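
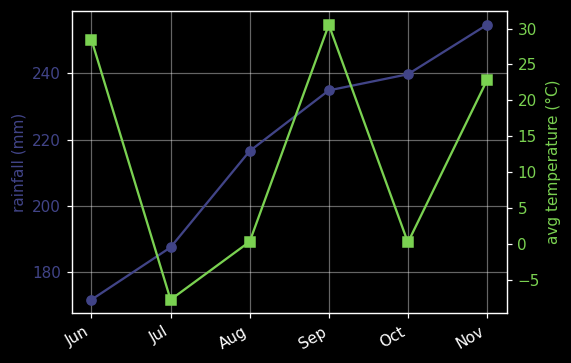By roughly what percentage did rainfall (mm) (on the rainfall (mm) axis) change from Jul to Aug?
≈ +15.8%

Jul ≈ 190, Aug ≈ 220; (220 − 190) / 190 ≈ +15.8%.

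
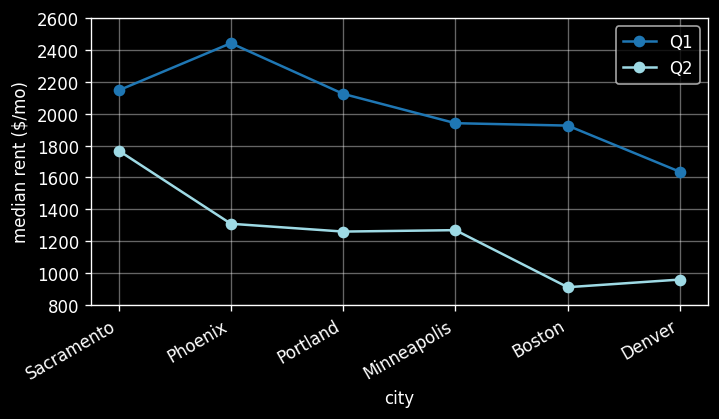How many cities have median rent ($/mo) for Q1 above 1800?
5

Above 1800: Sacramento, Phoenix, Portland, Minneapolis, Boston.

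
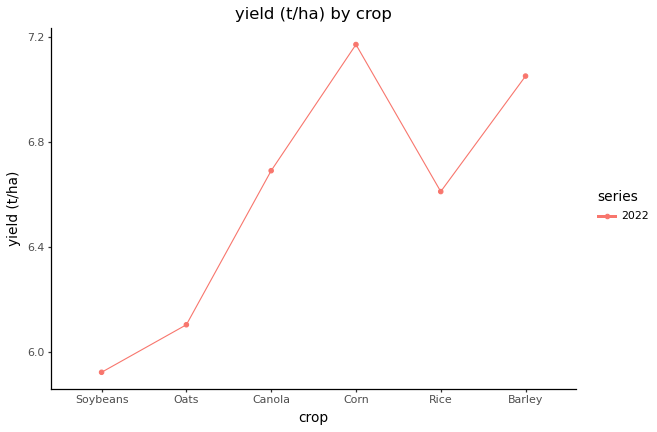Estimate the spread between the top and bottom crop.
≈ 1.2

Max Corn ≈ 7.2, min Soybeans ≈ 6.0; range ≈ 1.2.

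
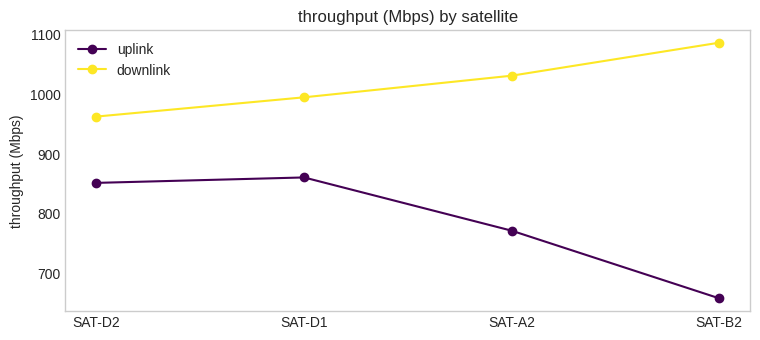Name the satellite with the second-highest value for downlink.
Top 3 for downlink: SAT-B2 ≈ 1100, SAT-A2 ≈ 1050, SAT-D1 ≈ 1000.

SAT-A2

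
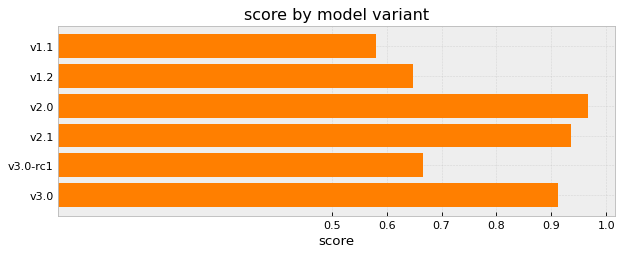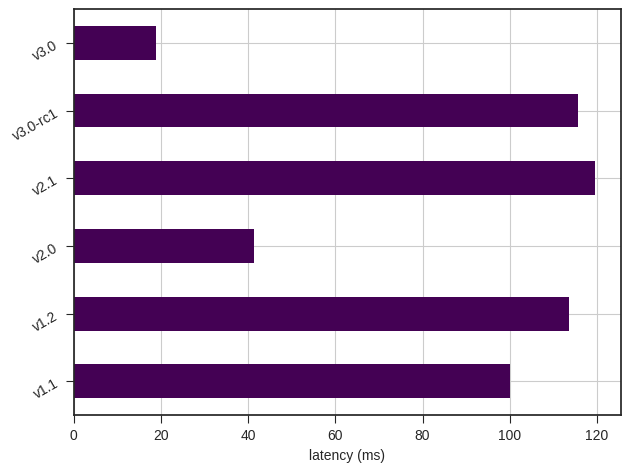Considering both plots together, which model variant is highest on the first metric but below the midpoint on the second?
v2.0

Chart 2 median latency (ms) ≈ 100; below-median model variants: v1.1, v2.0, v3.0. Among those, v2.0 has the highest score (≈ 1).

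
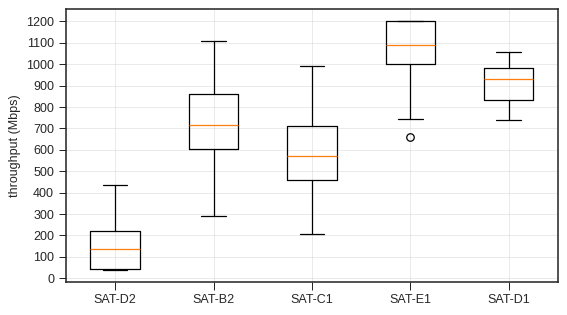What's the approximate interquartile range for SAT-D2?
Q3 ≈ 200, Q1 ≈ 0; IQR ≈ 200.

≈ 200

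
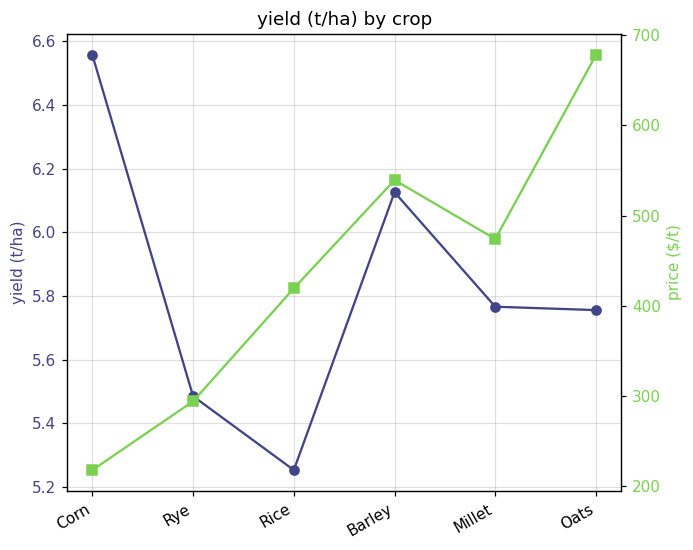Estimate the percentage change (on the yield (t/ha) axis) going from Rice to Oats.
Rice ≈ 5.2, Oats ≈ 5.8; (5.8 − 5.2) / 5.2 ≈ +11.5%.

≈ +11.5%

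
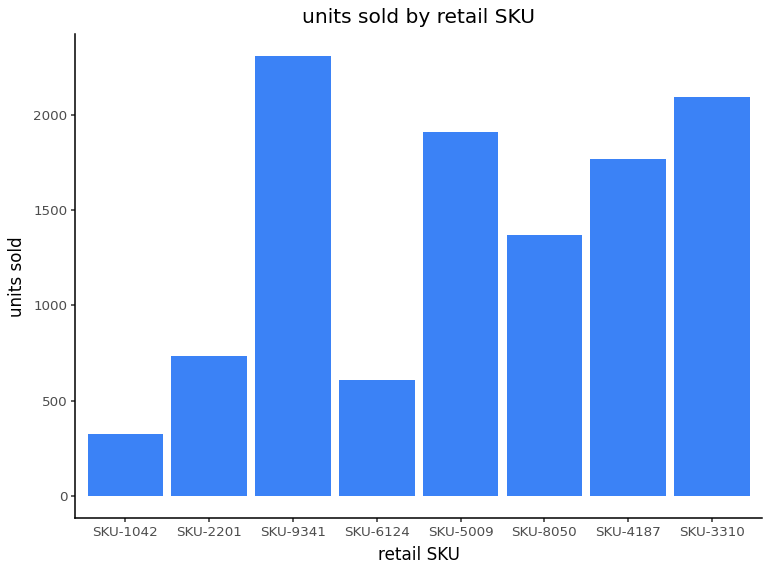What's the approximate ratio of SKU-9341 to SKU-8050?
≈ 1.71×

SKU-9341 ≈ 2400, SKU-8050 ≈ 1400; 2400/1400 ≈ 1.71.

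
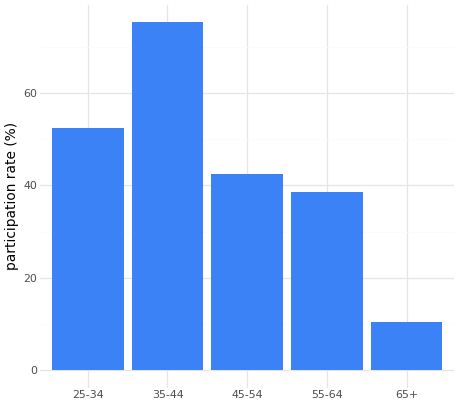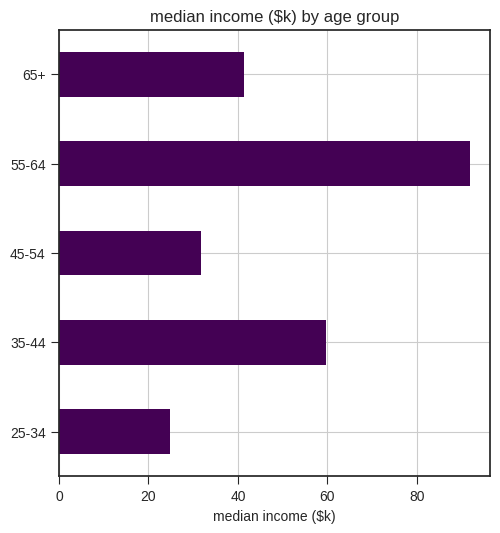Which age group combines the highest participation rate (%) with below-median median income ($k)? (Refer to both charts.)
Chart 2 median median income ($k) ≈ 40; below-median age groups: 25-34, 45-54. Among those, 25-34 has the highest participation rate (%) (≈ 50).

25-34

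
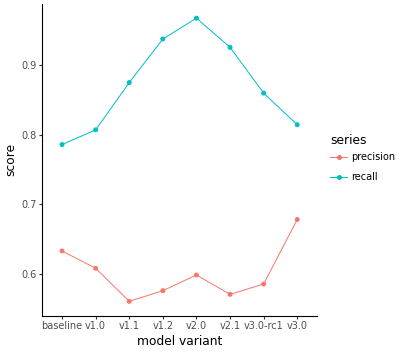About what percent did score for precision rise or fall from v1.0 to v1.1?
≈ -8.3%

v1.0 ≈ 0.60, v1.1 ≈ 0.55; (0.55 − 0.60) / 0.60 ≈ -8.3%.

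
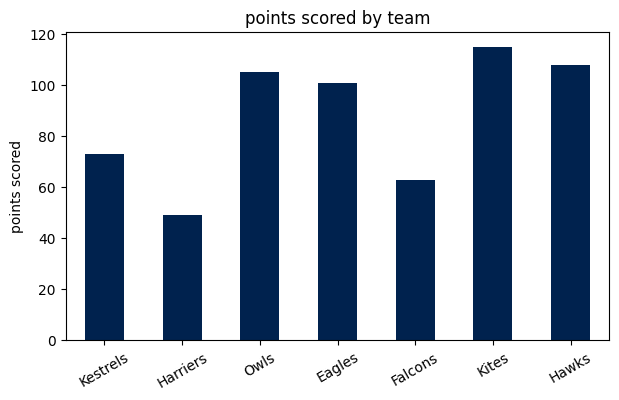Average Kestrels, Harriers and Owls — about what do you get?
(70 + 50 + 100) / 3 ≈ 73.

≈ 73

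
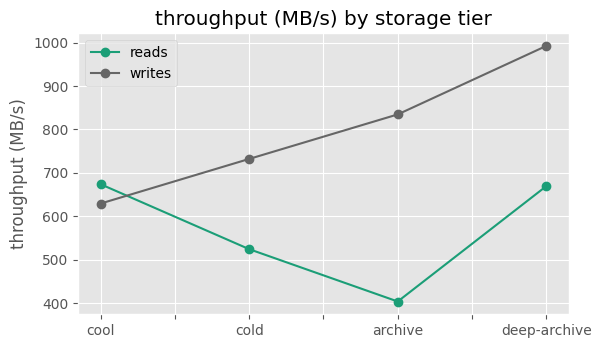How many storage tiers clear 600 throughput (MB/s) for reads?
2

Above 600: cool, deep-archive.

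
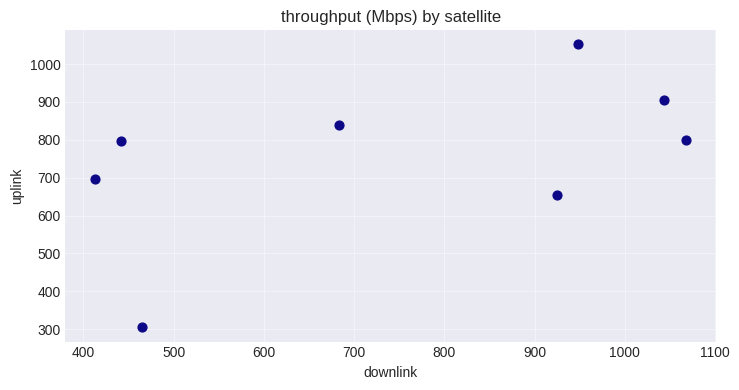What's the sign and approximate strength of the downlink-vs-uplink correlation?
Points are positively correlated; moderate (|r| ≈ 0.5).

positive, moderate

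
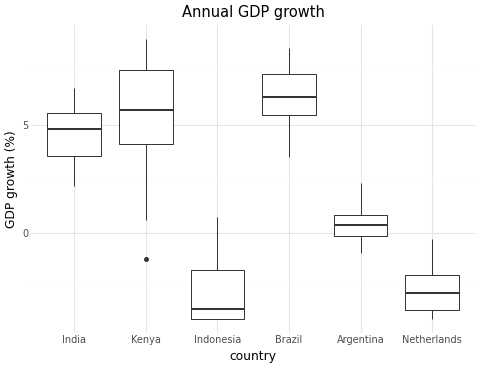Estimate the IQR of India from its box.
Q3 ≈ 6, Q1 ≈ 4; IQR ≈ 2.

≈ 2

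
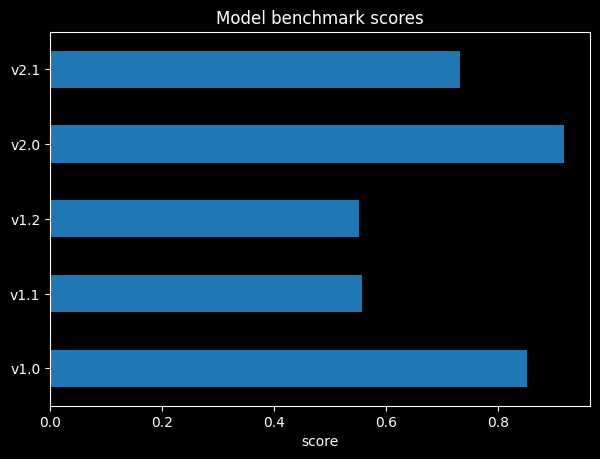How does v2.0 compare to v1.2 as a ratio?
≈ 1.5×

v2.0 ≈ 0.9, v1.2 ≈ 0.6; 0.9/0.6 ≈ 1.5.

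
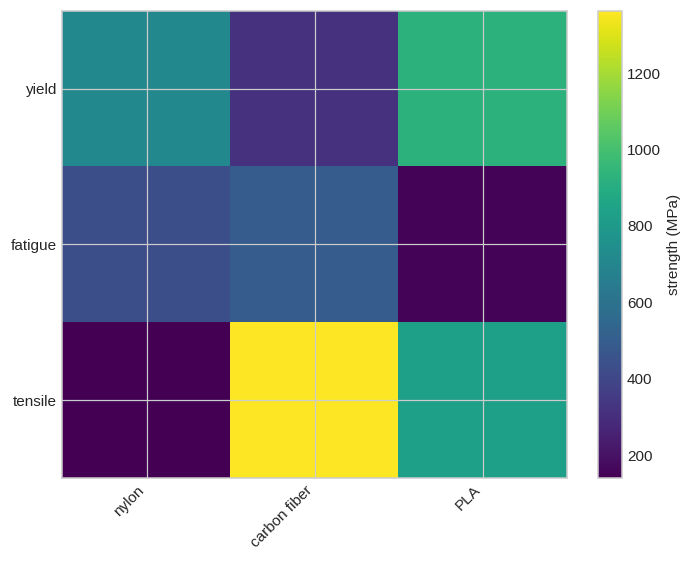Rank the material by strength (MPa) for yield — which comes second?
nylon

Top 3 for yield: PLA ≈ 1000, nylon ≈ 800, carbon fiber ≈ 400.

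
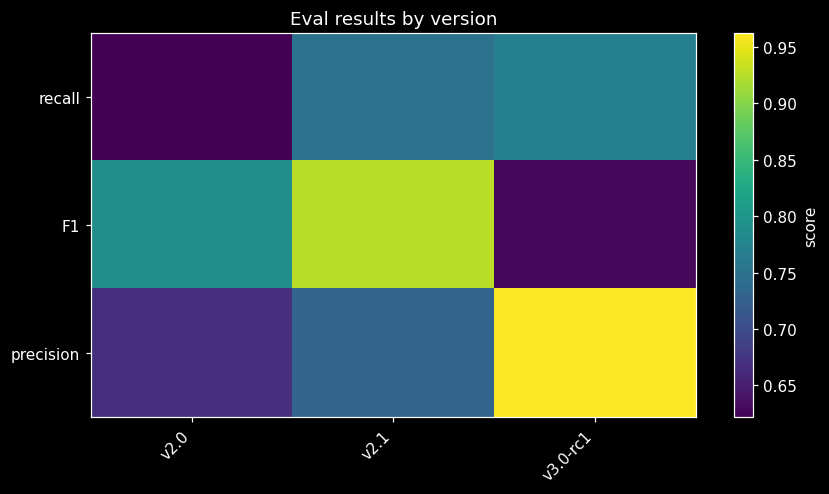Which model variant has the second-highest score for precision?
Top 3 for precision: v3.0-rc1 ≈ 0.95, v2.1 ≈ 0.75, v2.0 ≈ 0.65.

v2.1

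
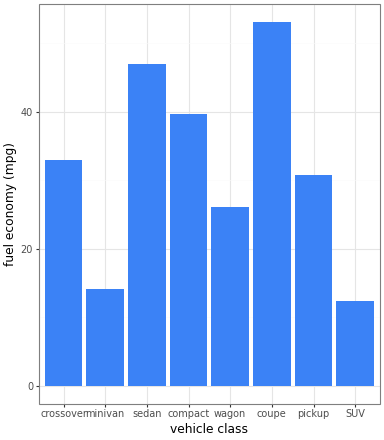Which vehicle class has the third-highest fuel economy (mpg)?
Top 4: coupe ≈ 55, sedan ≈ 45, compact ≈ 40, crossover ≈ 35.

compact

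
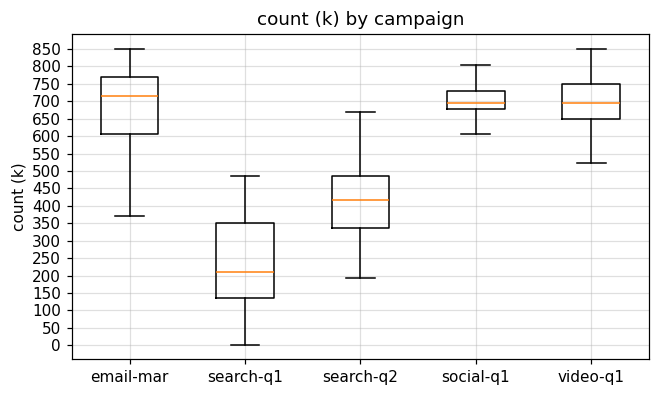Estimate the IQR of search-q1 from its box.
Q3 ≈ 350, Q1 ≈ 150; IQR ≈ 200.

≈ 200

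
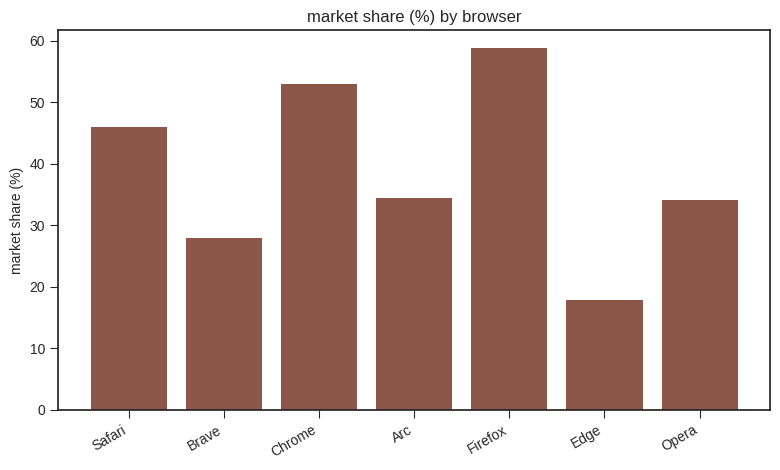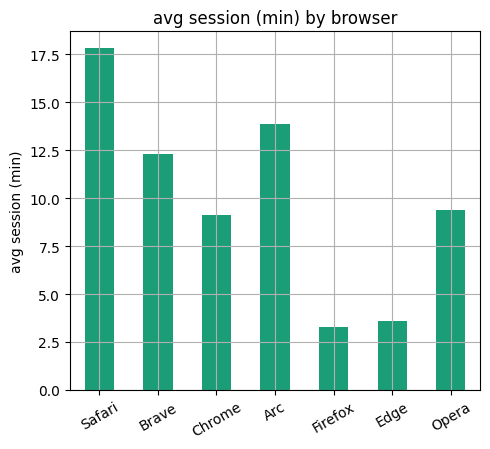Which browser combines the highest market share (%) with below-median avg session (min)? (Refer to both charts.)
Firefox

Chart 2 median avg session (min) ≈ 10; below-median browsers: Chrome, Firefox, Edge. Among those, Firefox has the highest market share (%) (≈ 60).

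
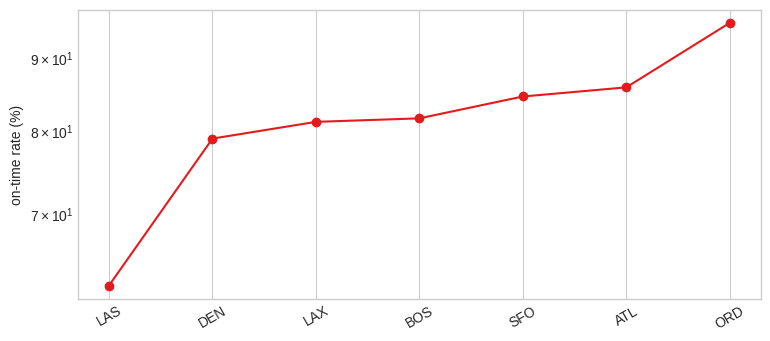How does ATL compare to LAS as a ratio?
ATL ≈ 85, LAS ≈ 60; 85/60 ≈ 1.42.

≈ 1.42×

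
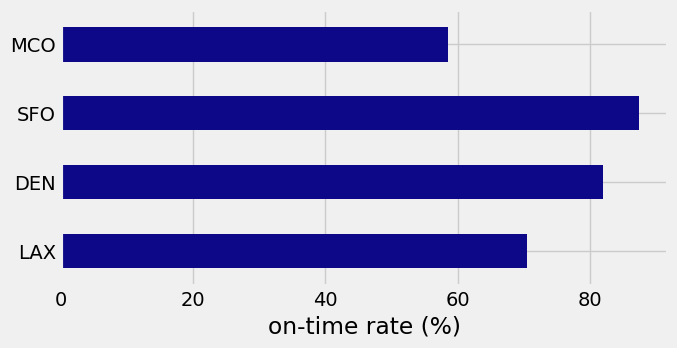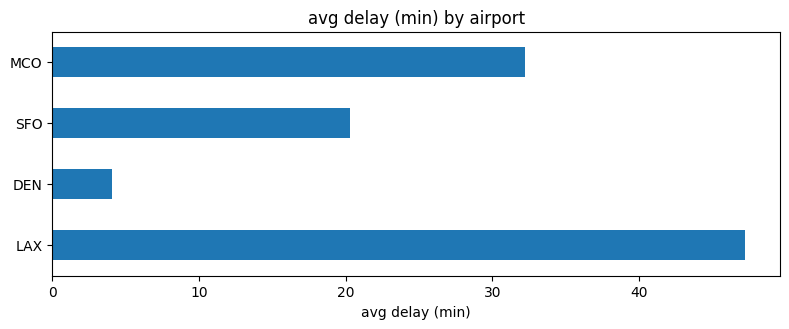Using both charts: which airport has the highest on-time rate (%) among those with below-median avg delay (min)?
Chart 2 median avg delay (min) ≈ 25; below-median airports: DEN, SFO. Among those, SFO has the highest on-time rate (%) (≈ 90).

SFO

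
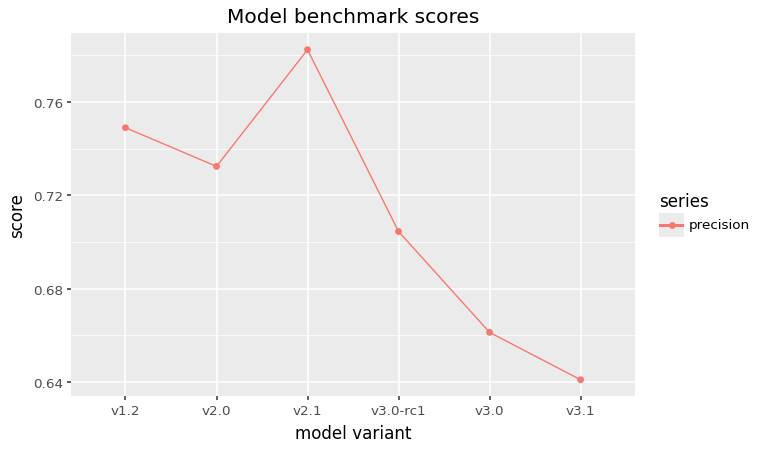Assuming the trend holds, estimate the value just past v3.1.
Last three: 0.70, 0.66, 0.64 → slope ≈ -0.03/step → next ≈ 0.61.

≈ 0.61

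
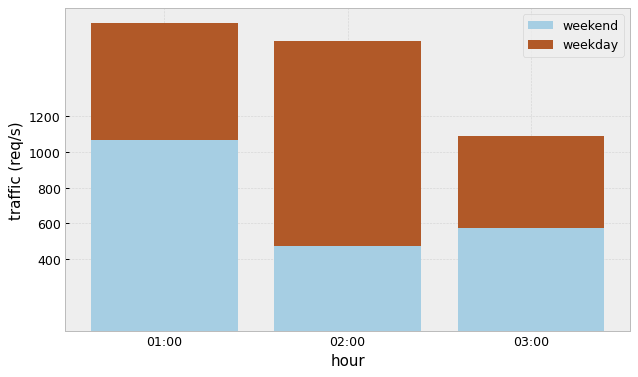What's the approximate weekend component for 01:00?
weekend top ≈ 1000, bottom ≈ 0; segment ≈ 1000.

≈ 1000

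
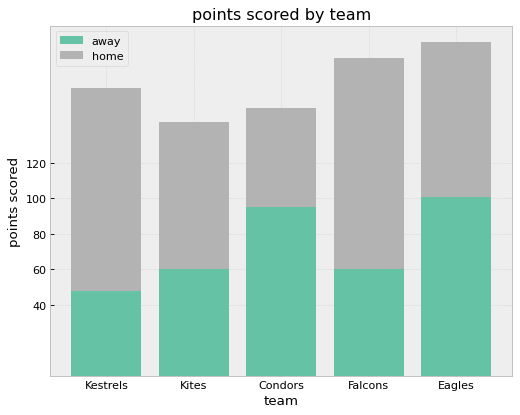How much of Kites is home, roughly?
home top ≈ 140, bottom ≈ 60; segment ≈ 80.

≈ 80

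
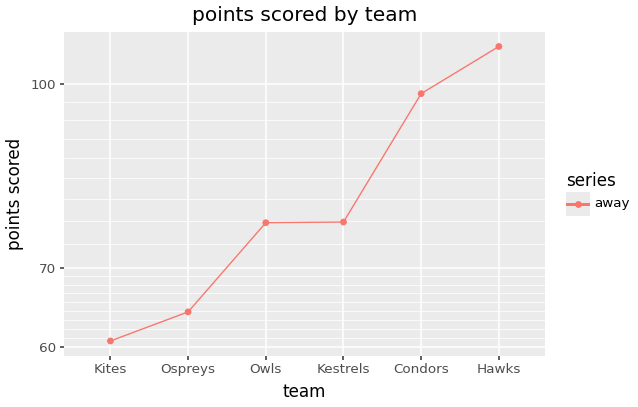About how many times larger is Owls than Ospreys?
≈ 1.15×

Owls ≈ 75, Ospreys ≈ 65; 75/65 ≈ 1.15.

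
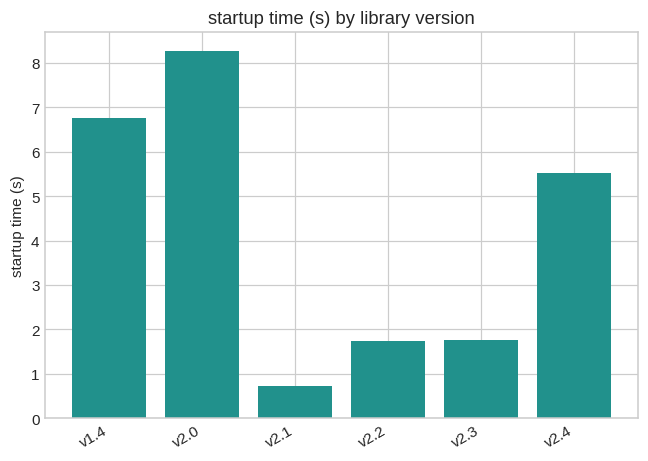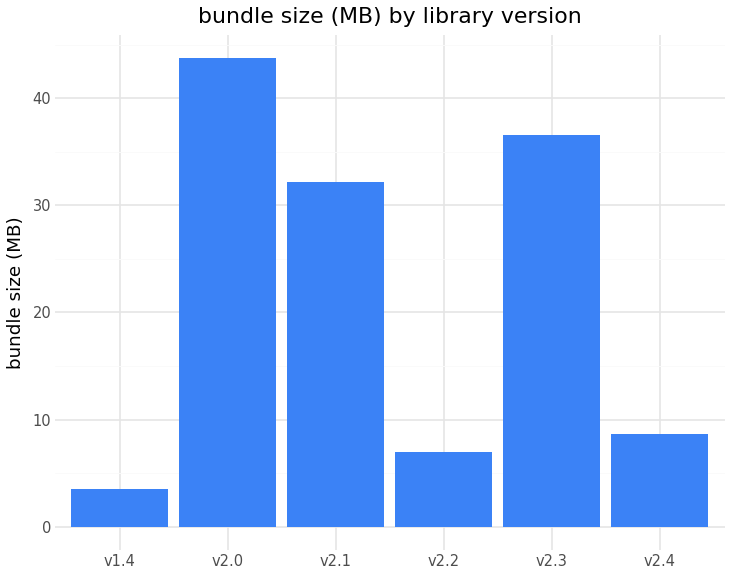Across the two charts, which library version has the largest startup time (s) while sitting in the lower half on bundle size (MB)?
v1.4

Chart 2 median bundle size (MB) ≈ 20; below-median library versions: v1.4, v2.2, v2.4. Among those, v1.4 has the highest startup time (s) (≈ 7).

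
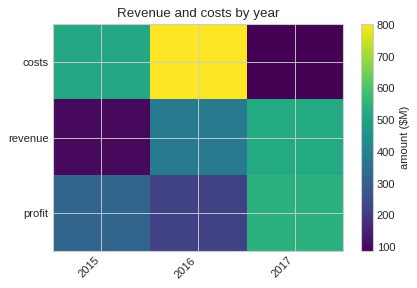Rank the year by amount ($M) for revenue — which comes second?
2016

Top 3 for revenue: 2017 ≈ 500, 2016 ≈ 400, 2015 ≈ 100.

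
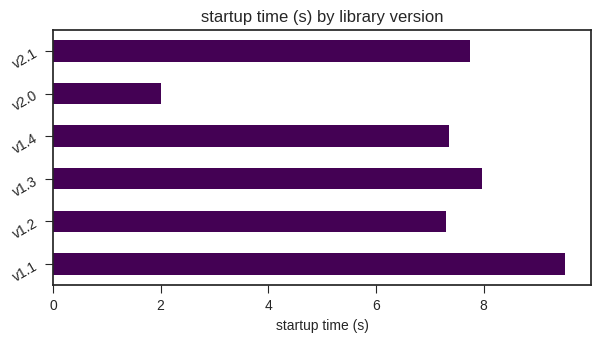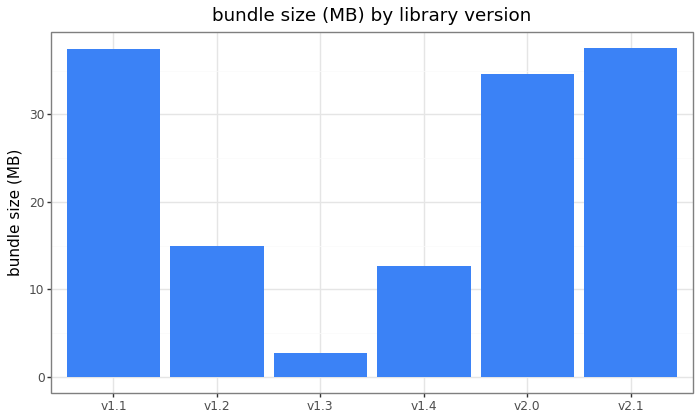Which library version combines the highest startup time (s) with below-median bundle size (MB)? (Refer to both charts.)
Chart 2 median bundle size (MB) ≈ 25; below-median library versions: v1.2, v1.3, v1.4. Among those, v1.3 has the highest startup time (s) (≈ 8).

v1.3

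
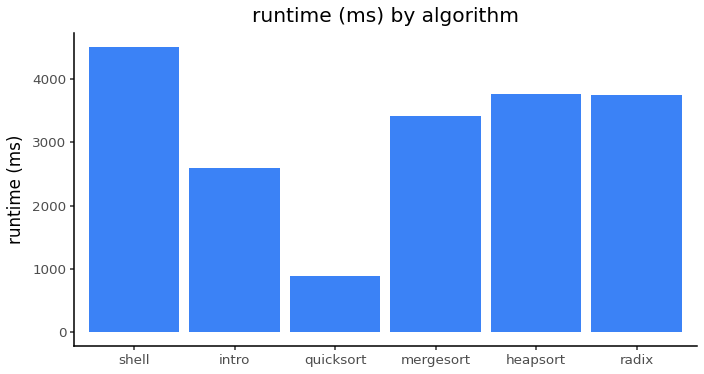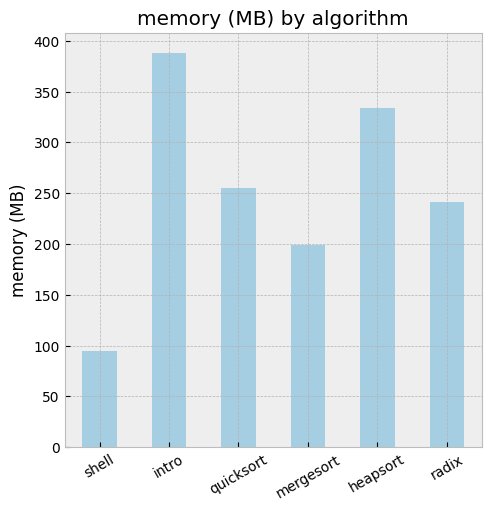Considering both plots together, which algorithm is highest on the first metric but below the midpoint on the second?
Chart 2 median memory (MB) ≈ 250; below-median algorithms: shell, mergesort, radix. Among those, shell has the highest runtime (ms) (≈ 4500).

shell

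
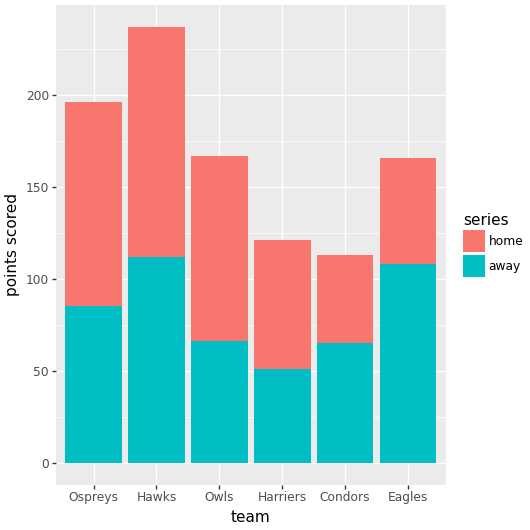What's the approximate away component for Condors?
≈ 60

away top ≈ 60, bottom ≈ 0; segment ≈ 60.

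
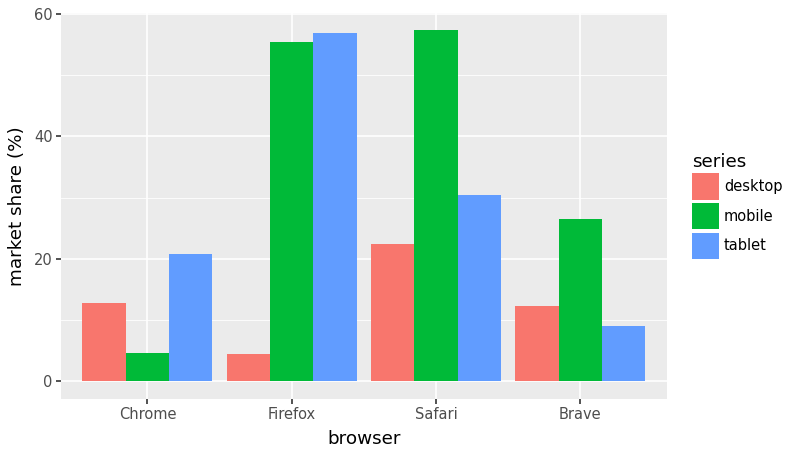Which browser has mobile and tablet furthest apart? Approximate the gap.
Safari, ≈ 25 %

Safari: mobile ≈ 55, tablet ≈ 30 → gap ≈ 25. Next-largest (Brave) is only ≈ 15.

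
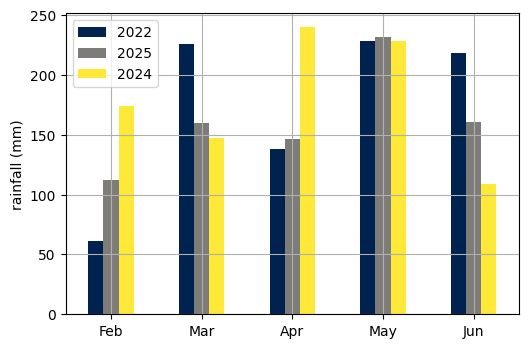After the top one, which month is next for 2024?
May

Top 3 for 2024: Apr ≈ 240, May ≈ 220, Feb ≈ 180.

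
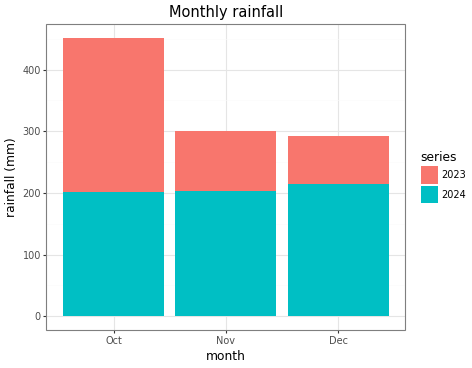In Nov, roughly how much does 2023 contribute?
≈ 100

2023 top ≈ 300, bottom ≈ 200; segment ≈ 100.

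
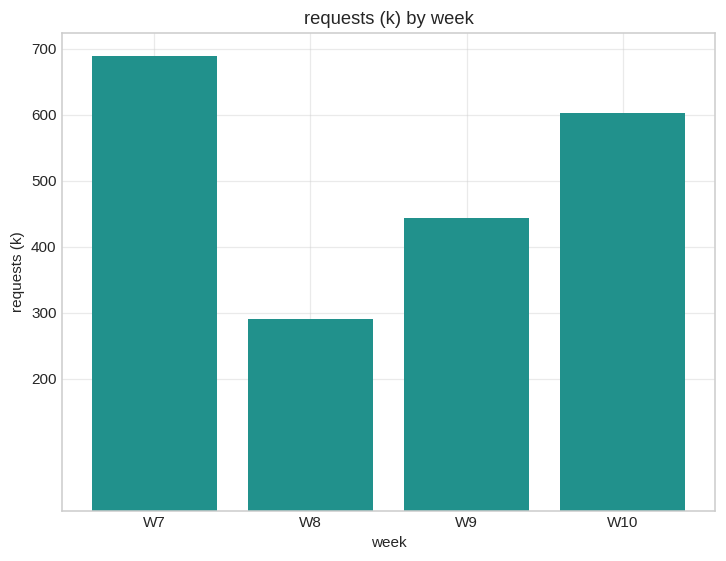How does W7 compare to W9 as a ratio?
W7 ≈ 700, W9 ≈ 400; 700/400 ≈ 1.75.

≈ 1.75×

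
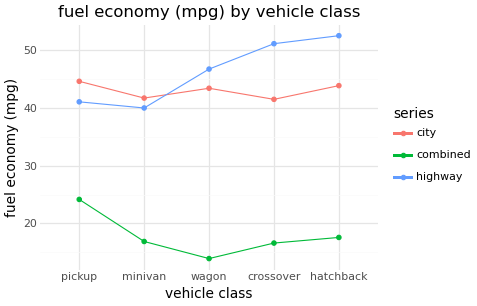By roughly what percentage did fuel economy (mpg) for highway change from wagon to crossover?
wagon ≈ 45, crossover ≈ 50; (50 − 45) / 45 ≈ +11.1%.

≈ +11.1%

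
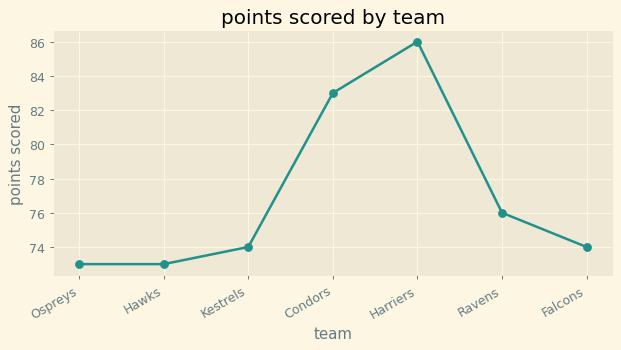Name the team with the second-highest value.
Top 3: Harriers ≈ 86, Condors ≈ 84, Ravens ≈ 76.

Condors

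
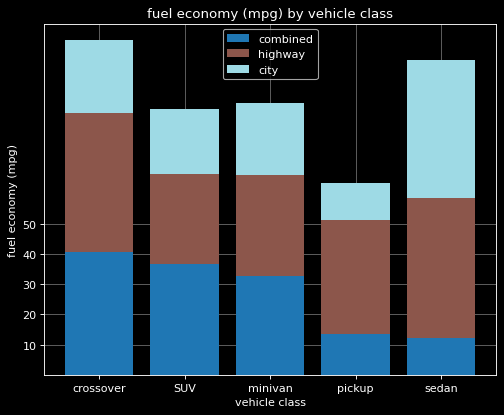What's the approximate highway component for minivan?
≈ 40

highway top ≈ 70, bottom ≈ 30; segment ≈ 40.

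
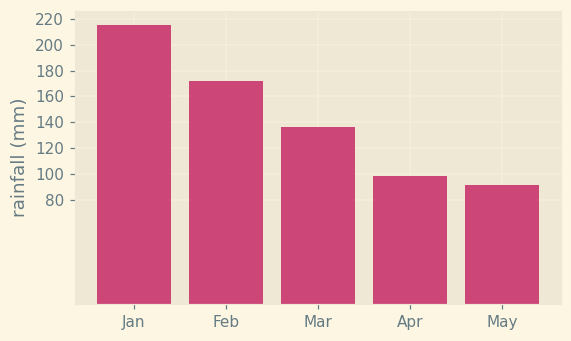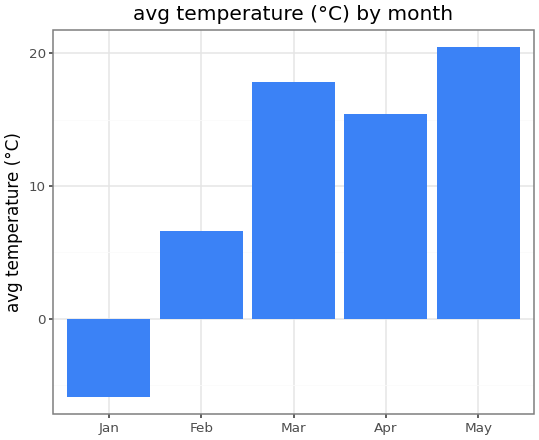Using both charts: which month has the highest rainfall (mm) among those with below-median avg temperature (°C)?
Chart 2 median avg temperature (°C) ≈ 16; below-median months: Jan, Feb. Among those, Jan has the highest rainfall (mm) (≈ 220).

Jan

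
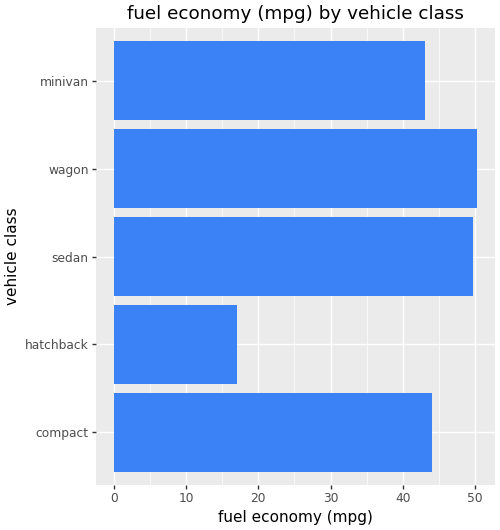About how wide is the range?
Max wagon ≈ 50, min hatchback ≈ 15; range ≈ 35.

≈ 35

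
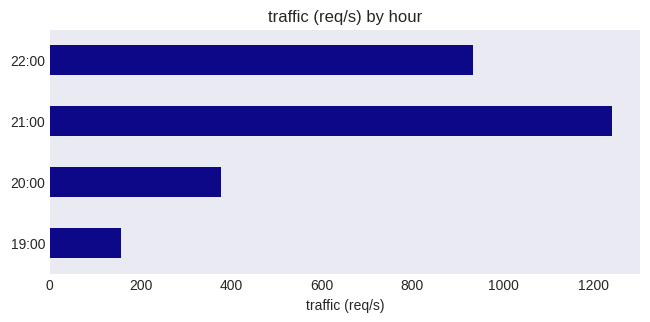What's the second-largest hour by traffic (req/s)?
Top 3: 21:00 ≈ 1200, 22:00 ≈ 1000, 20:00 ≈ 400.

22:00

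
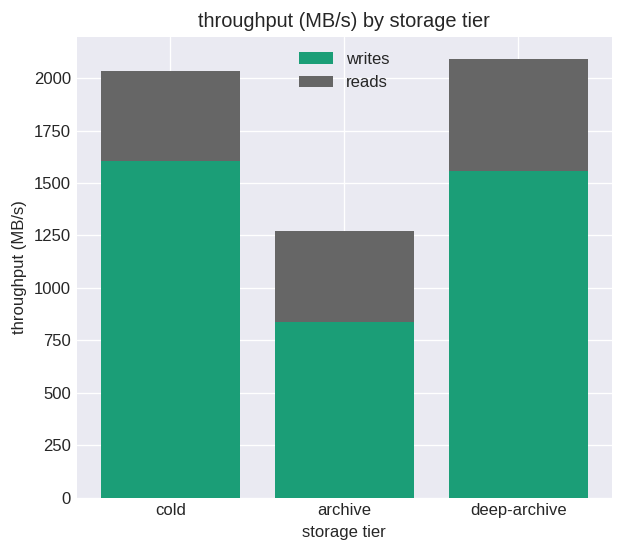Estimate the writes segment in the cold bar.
writes top ≈ 1600, bottom ≈ 0; segment ≈ 1600.

≈ 1600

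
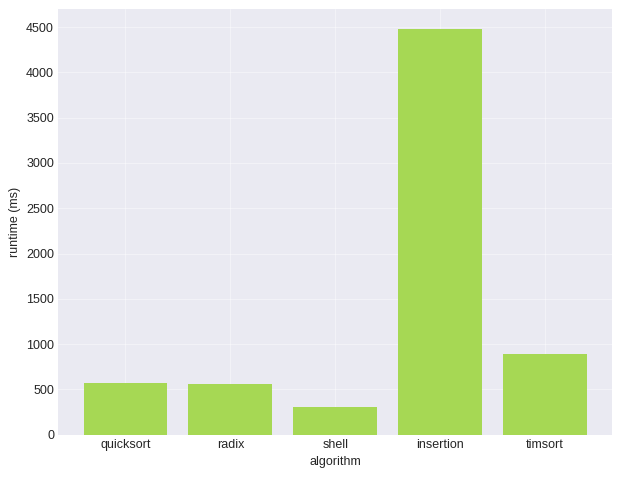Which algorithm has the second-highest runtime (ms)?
timsort

Top 3: insertion ≈ 4500, timsort ≈ 1000, quicksort ≈ 500.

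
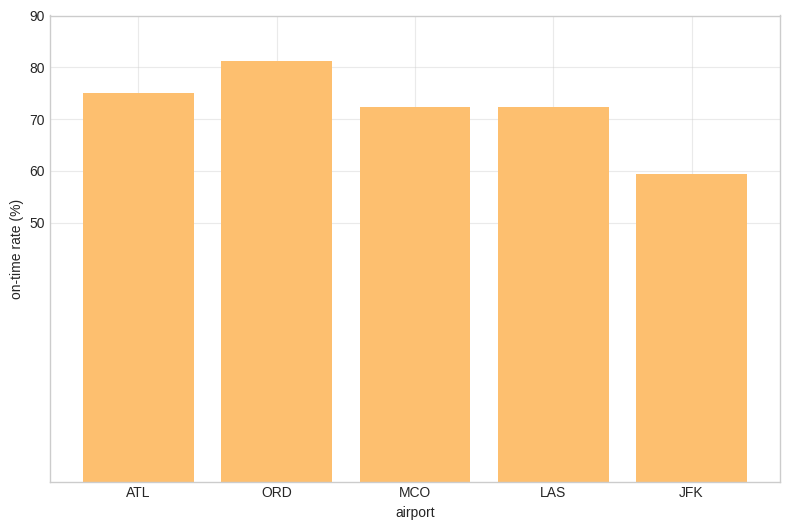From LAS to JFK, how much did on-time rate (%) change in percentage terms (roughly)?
≈ -14.3%

LAS ≈ 70, JFK ≈ 60; (60 − 70) / 70 ≈ -14.3%.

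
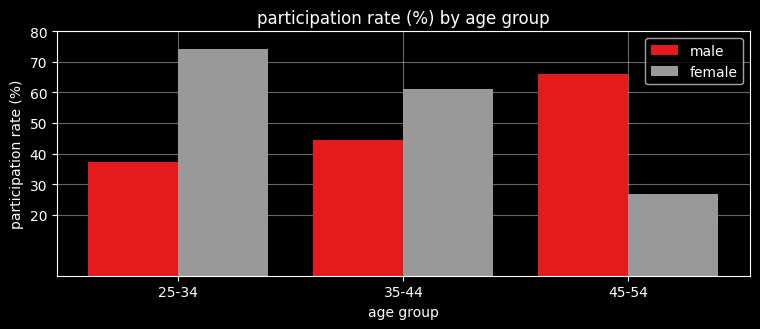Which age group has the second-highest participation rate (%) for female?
35-44

Top 3 for female: 25-34 ≈ 70, 35-44 ≈ 60, 45-54 ≈ 30.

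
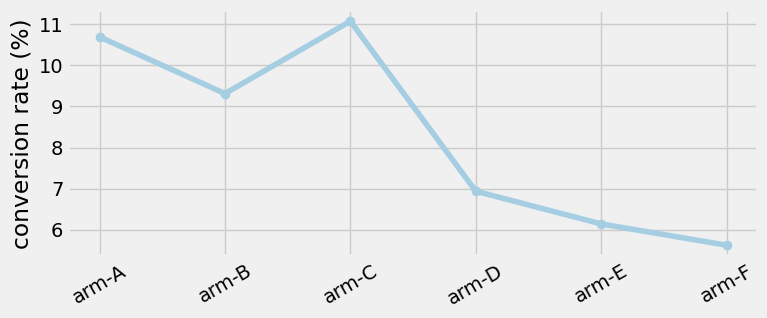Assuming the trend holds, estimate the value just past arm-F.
Last three: 7.0, 6.0, 5.5 → slope ≈ -0.75/step → next ≈ 4.75.

≈ 4.75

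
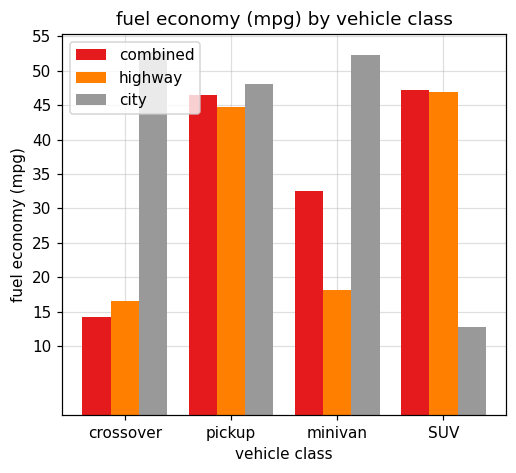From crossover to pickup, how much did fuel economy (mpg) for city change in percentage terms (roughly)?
≈ -9.1%

crossover ≈ 55, pickup ≈ 50; (50 − 55) / 55 ≈ -9.1%.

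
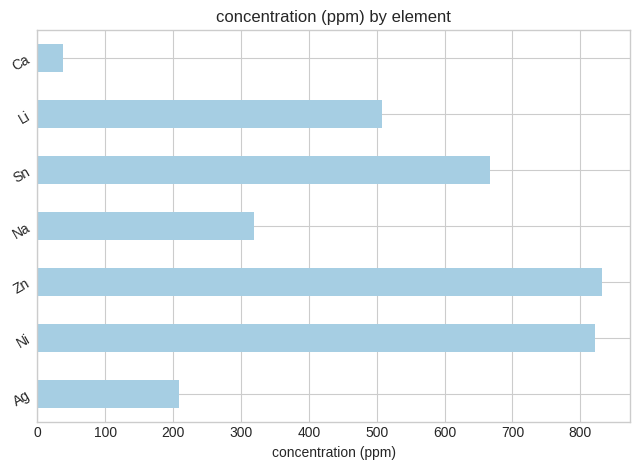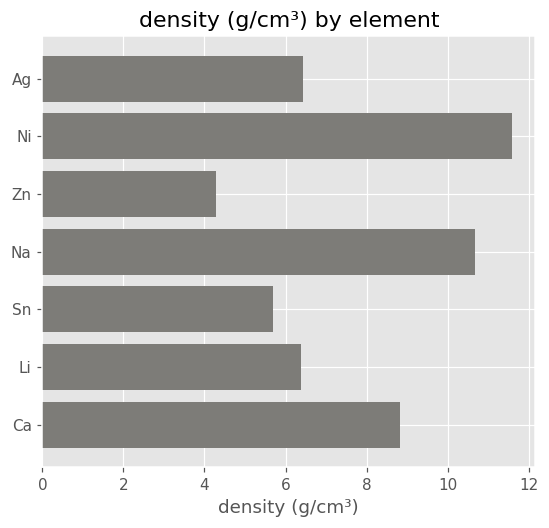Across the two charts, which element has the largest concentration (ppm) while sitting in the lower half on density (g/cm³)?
Chart 2 median density (g/cm³) ≈ 6; below-median elements: Zn, Sn, Li. Among those, Zn has the highest concentration (ppm) (≈ 800).

Zn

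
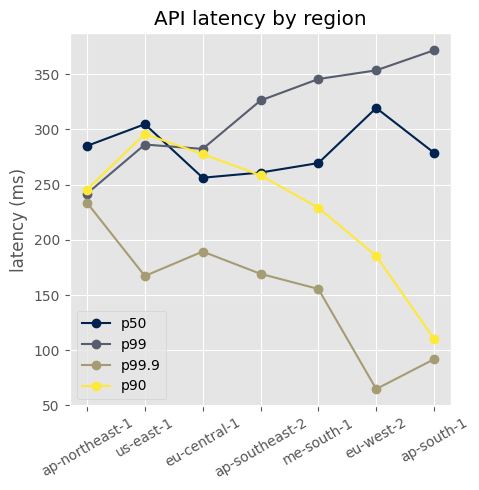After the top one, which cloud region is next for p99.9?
eu-central-1

Top 3 for p99.9: ap-northeast-1 ≈ 250, eu-central-1 ≈ 200, ap-southeast-2 ≈ 150.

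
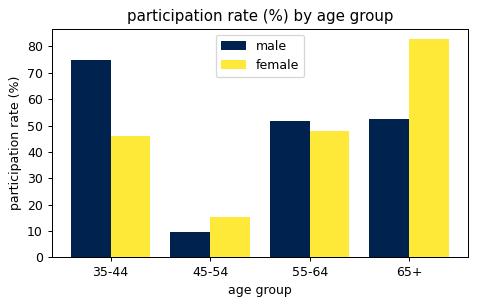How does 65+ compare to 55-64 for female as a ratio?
≈ 1.6×

65+ ≈ 80, 55-64 ≈ 50; 80/50 ≈ 1.6.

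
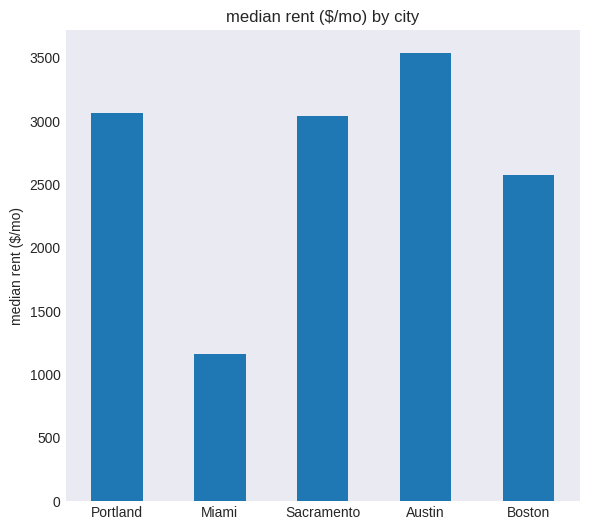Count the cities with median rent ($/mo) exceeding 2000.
Above 2000: Portland, Sacramento, Austin, Boston.

4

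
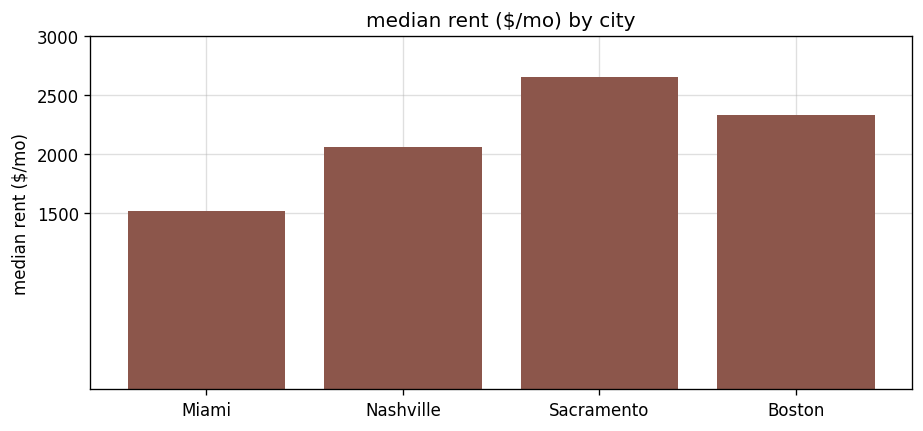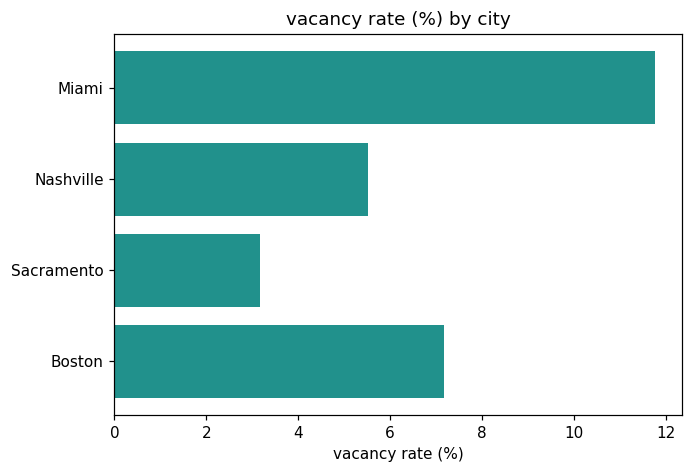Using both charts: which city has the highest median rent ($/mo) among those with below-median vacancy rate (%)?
Chart 2 median vacancy rate (%) ≈ 6; below-median cities: Nashville, Sacramento. Among those, Sacramento has the highest median rent ($/mo) (≈ 2500).

Sacramento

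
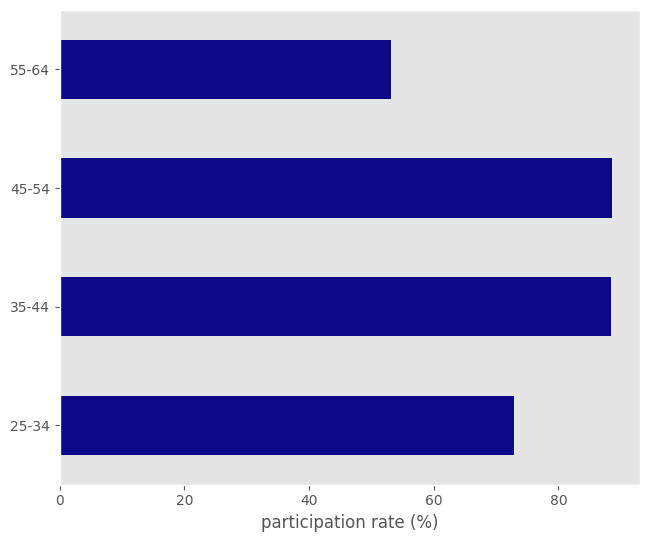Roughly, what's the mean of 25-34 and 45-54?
≈ 80

(70 + 90) / 2 ≈ 80.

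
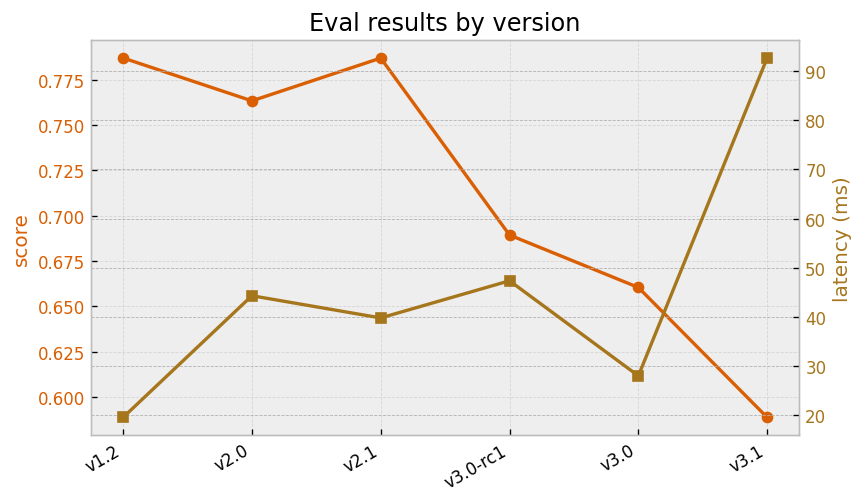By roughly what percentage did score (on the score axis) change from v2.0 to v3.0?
v2.0 ≈ 0.76, v3.0 ≈ 0.66; (0.66 − 0.76) / 0.76 ≈ -13.2%.

≈ -13.2%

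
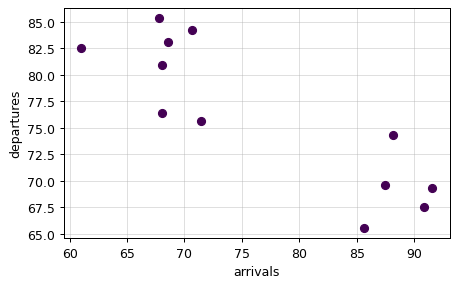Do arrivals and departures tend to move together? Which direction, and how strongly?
Points are negatively correlated; strong (|r| ≈ 0.9).

negative, strong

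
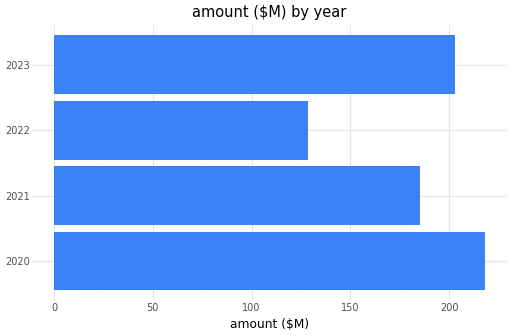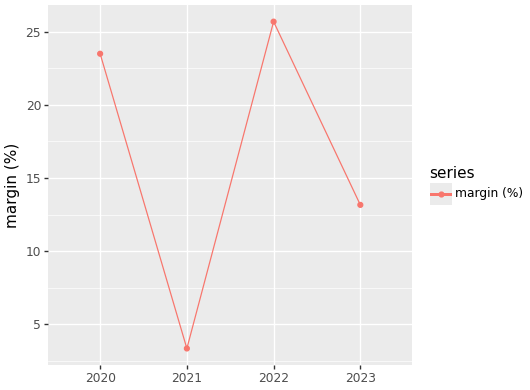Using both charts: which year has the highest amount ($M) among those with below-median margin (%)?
2023

Chart 2 median margin (%) ≈ 20; below-median years: 2021, 2023. Among those, 2023 has the highest amount ($M) (≈ 200).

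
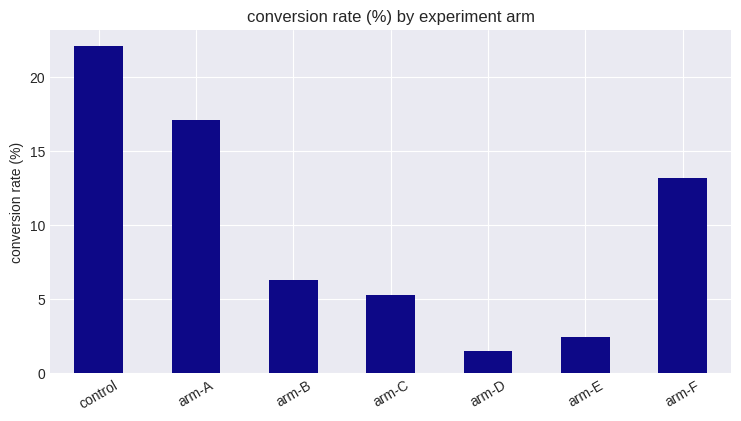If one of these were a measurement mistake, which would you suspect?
control

control ≈ 22; the rest sit between ≈ 2 and ≈ 18.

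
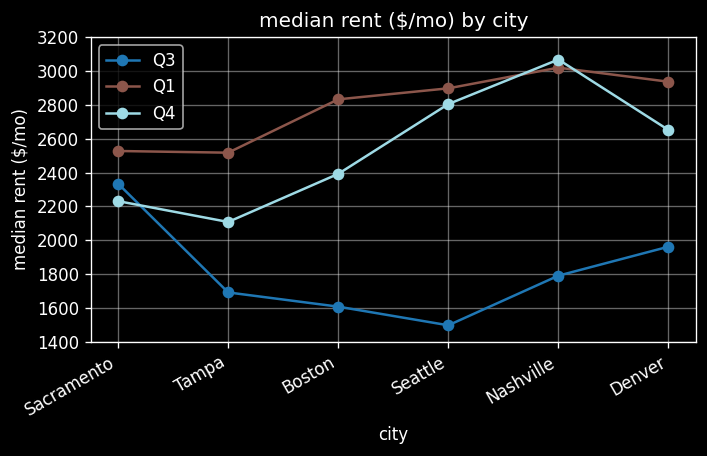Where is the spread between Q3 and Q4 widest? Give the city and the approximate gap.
Seattle: Q3 ≈ 1400, Q4 ≈ 2800 → gap ≈ 1400. Next-largest (Nashville) is only ≈ 1200.

Seattle, ≈ 1400 $/mo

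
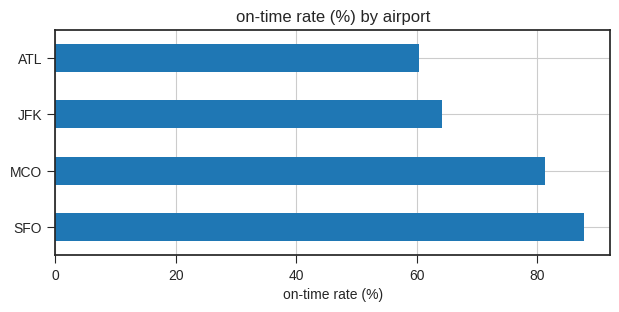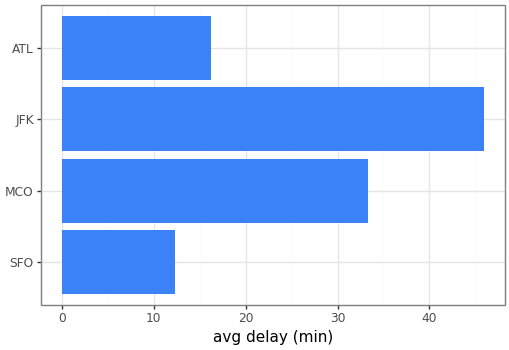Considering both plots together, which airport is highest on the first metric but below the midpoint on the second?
Chart 2 median avg delay (min) ≈ 25; below-median airports: SFO, ATL. Among those, SFO has the highest on-time rate (%) (≈ 90).

SFO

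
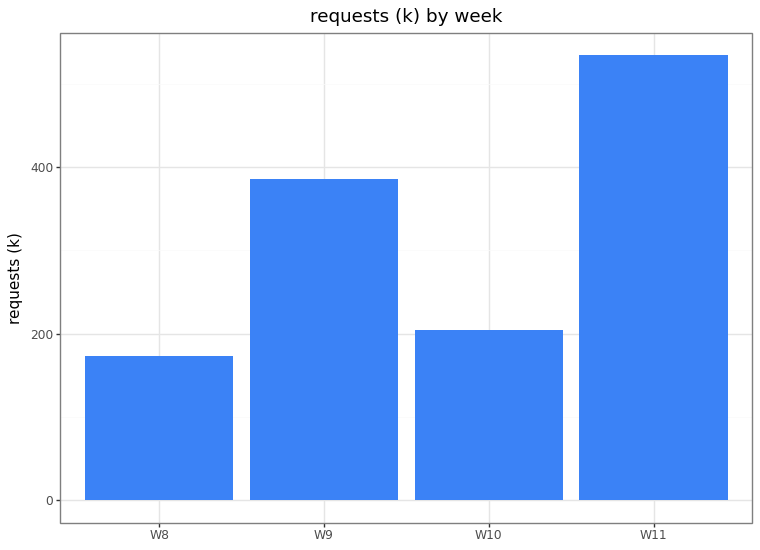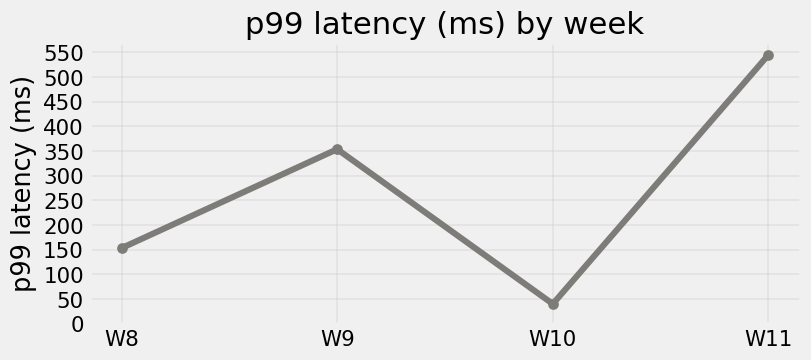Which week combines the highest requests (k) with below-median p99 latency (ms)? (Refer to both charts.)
Chart 2 median p99 latency (ms) ≈ 250; below-median weeks: W8, W10. Among those, W10 has the highest requests (k) (≈ 200).

W10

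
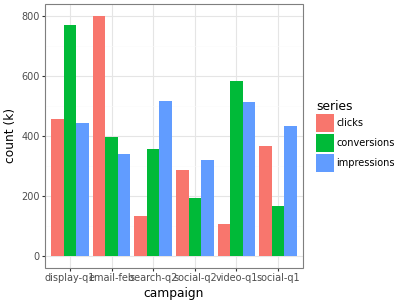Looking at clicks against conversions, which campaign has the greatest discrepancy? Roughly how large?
video-q1, ≈ 500 k

video-q1: clicks ≈ 100, conversions ≈ 600 → gap ≈ 500. Next-largest (email-feb) is only ≈ 400.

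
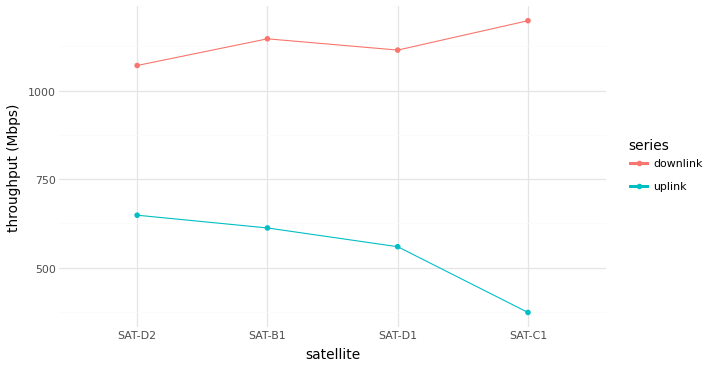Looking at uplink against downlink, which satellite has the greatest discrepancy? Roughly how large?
SAT-C1, ≈ 800 Mbps

SAT-C1: uplink ≈ 400, downlink ≈ 1200 → gap ≈ 800. Next-largest (SAT-D1) is only ≈ 500.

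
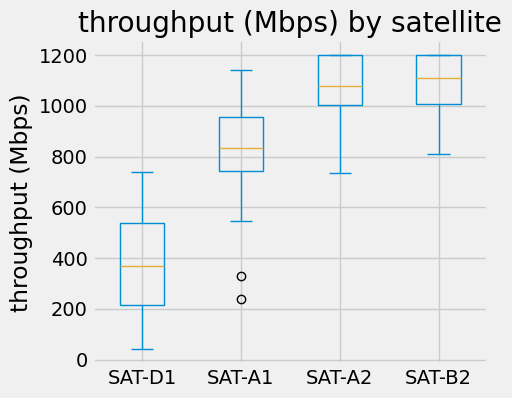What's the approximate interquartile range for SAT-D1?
Q3 ≈ 500, Q1 ≈ 200; IQR ≈ 300.

≈ 300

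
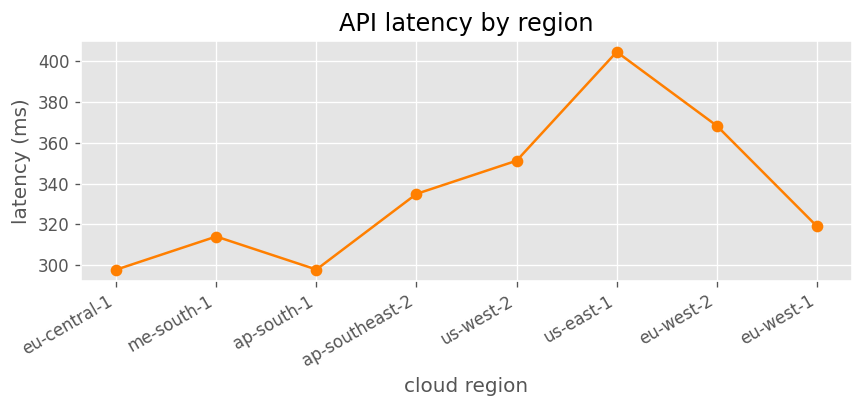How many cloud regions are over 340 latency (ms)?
3

Above 340: us-west-2, us-east-1, eu-west-2.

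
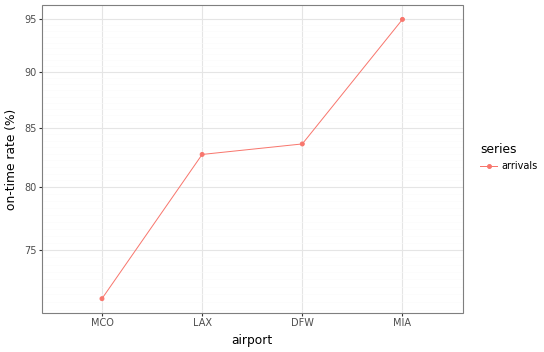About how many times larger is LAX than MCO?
≈ 1.14×

LAX ≈ 82, MCO ≈ 72; 82/72 ≈ 1.14.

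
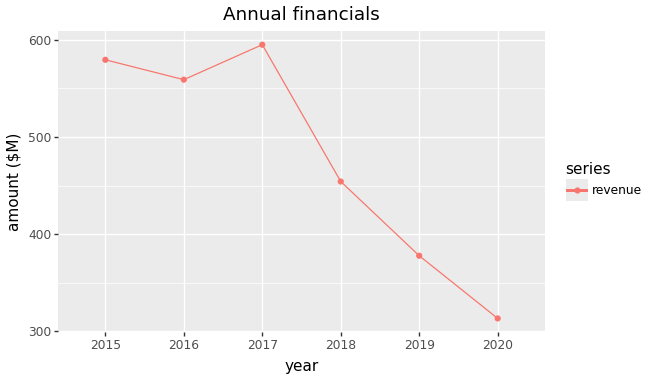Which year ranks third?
2016

Top 4: 2017 ≈ 600, 2015 ≈ 575, 2016 ≈ 550, 2018 ≈ 450.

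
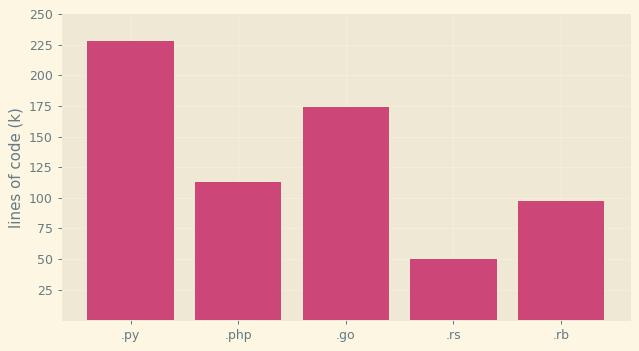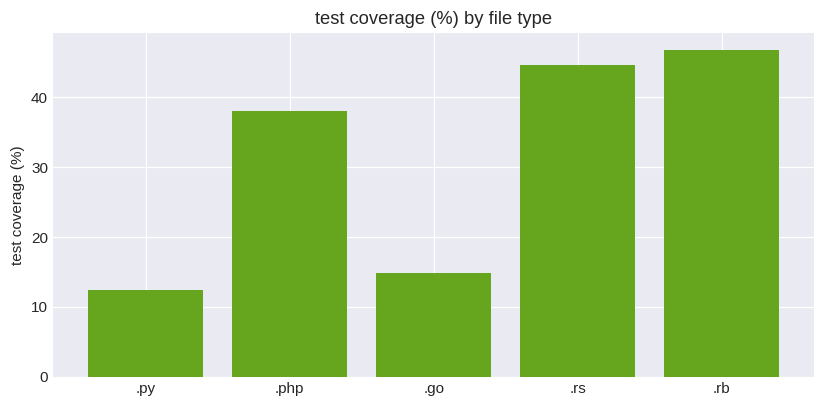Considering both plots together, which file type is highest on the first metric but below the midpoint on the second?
.py

Chart 2 median test coverage (%) ≈ 40; below-median file types: .py, .go. Among those, .py has the highest lines of code (k) (≈ 225).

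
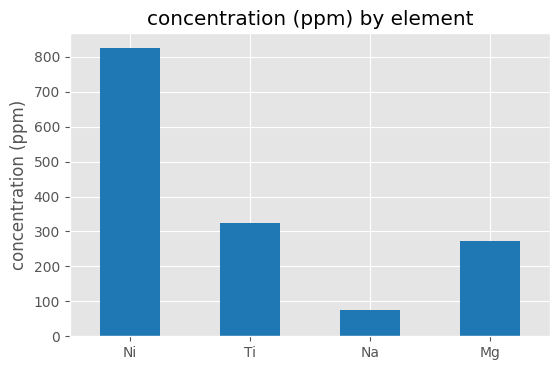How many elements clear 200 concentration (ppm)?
Above 200: Ni, Ti, Mg.

3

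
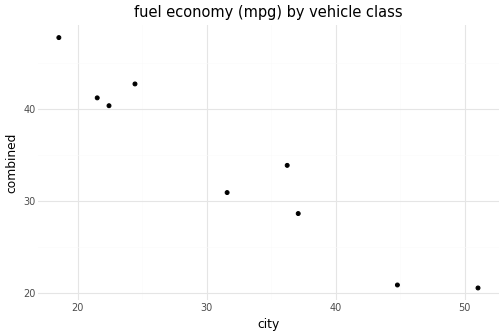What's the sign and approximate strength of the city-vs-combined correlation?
negative, strong

Points are negatively correlated; strong (|r| ≈ 1.0).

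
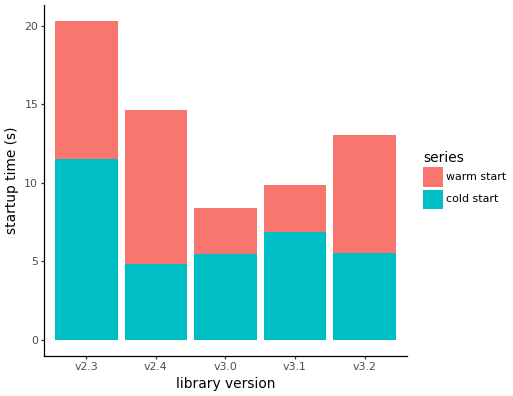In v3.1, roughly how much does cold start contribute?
≈ 6

cold start top ≈ 6, bottom ≈ 0; segment ≈ 6.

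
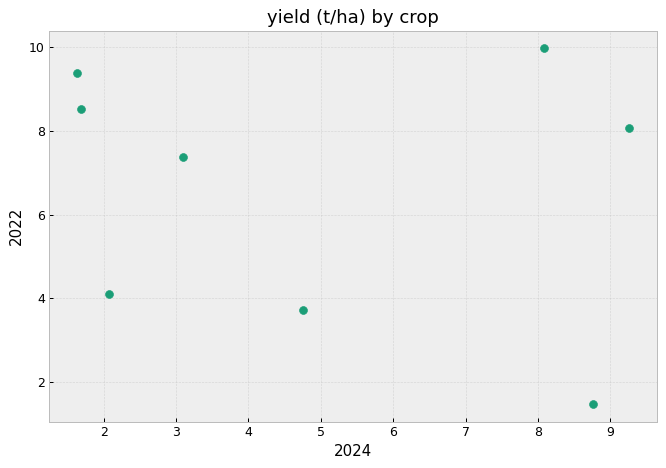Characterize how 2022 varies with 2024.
Points are roughly uncorrelated; weak (|r| ≈ 0.2).

no clear correlation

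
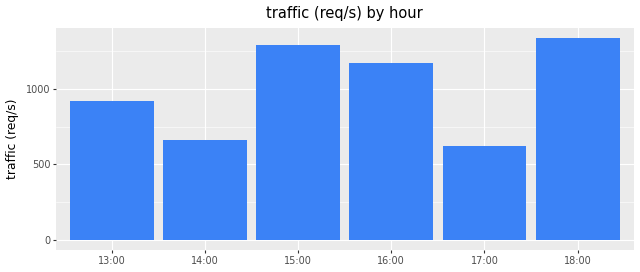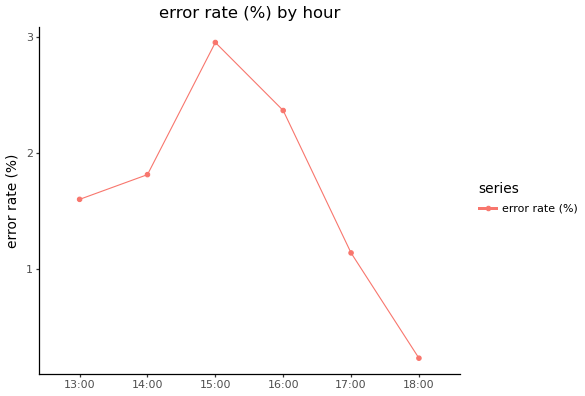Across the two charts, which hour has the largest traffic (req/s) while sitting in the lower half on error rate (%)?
Chart 2 median error rate (%) ≈ 1.5; below-median hours: 13:00, 17:00, 18:00. Among those, 18:00 has the highest traffic (req/s) (≈ 1400).

18:00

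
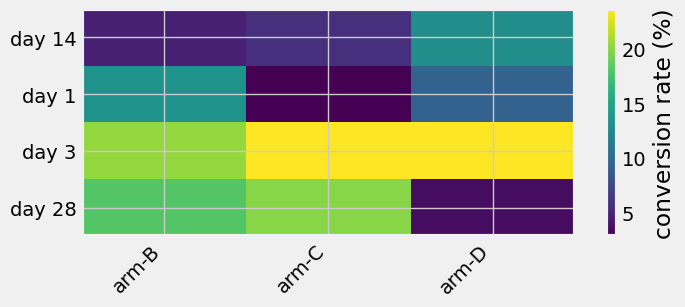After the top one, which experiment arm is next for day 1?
arm-D

Top 3 for day 1: arm-B ≈ 14, arm-D ≈ 10, arm-C ≈ 2.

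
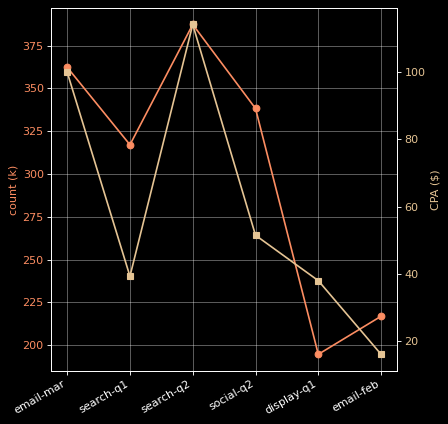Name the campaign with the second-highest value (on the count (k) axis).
email-mar

Top 3 (on the count (k) axis): search-q2 ≈ 380, email-mar ≈ 360, social-q2 ≈ 340.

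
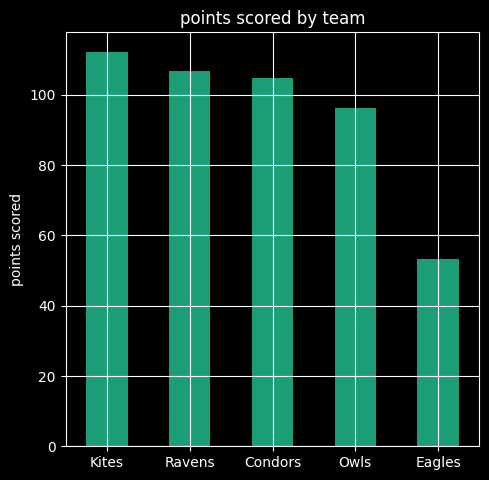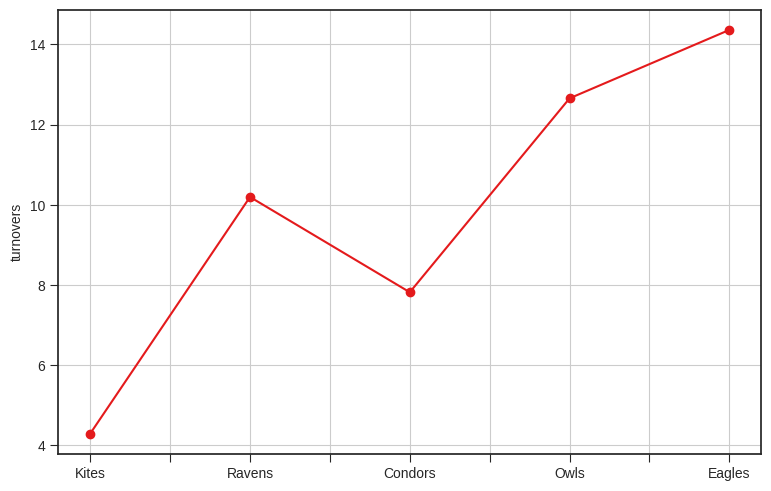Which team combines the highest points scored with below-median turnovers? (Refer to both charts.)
Kites

Chart 2 median turnovers ≈ 10; below-median teams: Kites, Condors. Among those, Kites has the highest points scored (≈ 120).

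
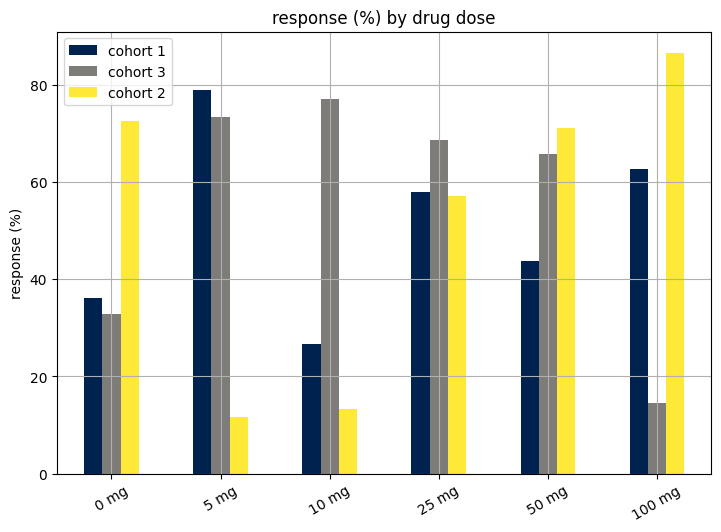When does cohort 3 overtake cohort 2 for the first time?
5 mg

0 mg: cohort 3 ≈ 30 vs cohort 2 ≈ 70 (not yet); 5 mg: cohort 3 ≈ 70 vs cohort 2 ≈ 10 (first crossover).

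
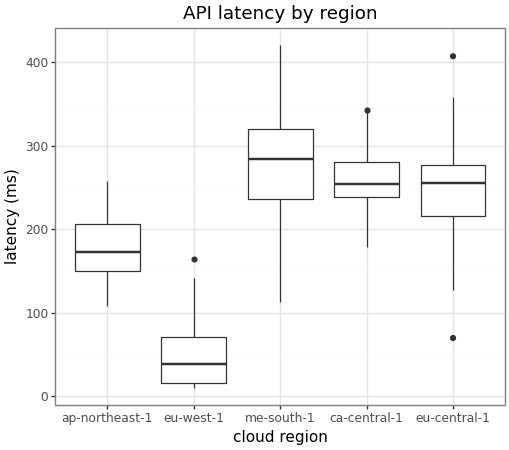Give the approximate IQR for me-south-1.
Q3 ≈ 320, Q1 ≈ 240; IQR ≈ 80.

≈ 80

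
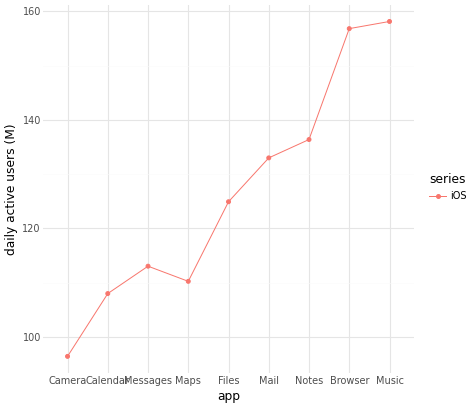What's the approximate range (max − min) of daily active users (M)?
≈ 60

Max Music ≈ 160, min Camera ≈ 100; range ≈ 60.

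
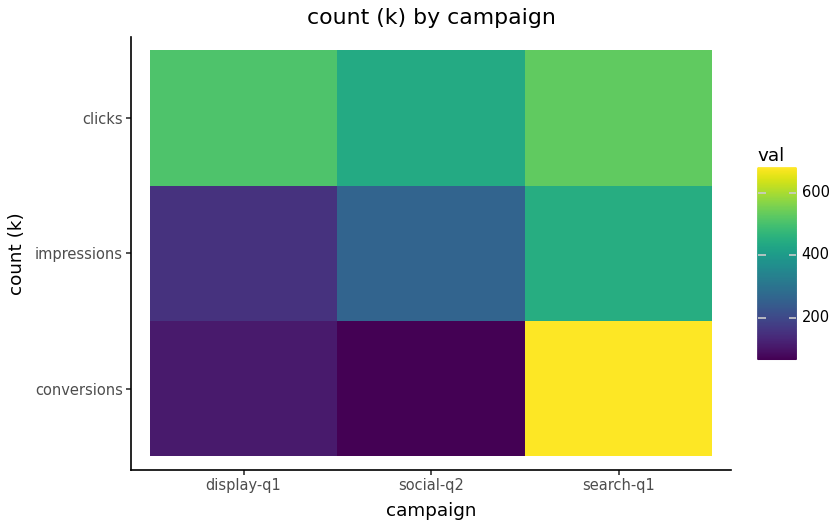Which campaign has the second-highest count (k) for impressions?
Top 3 for impressions: search-q1 ≈ 400, social-q2 ≈ 300, display-q1 ≈ 200.

social-q2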